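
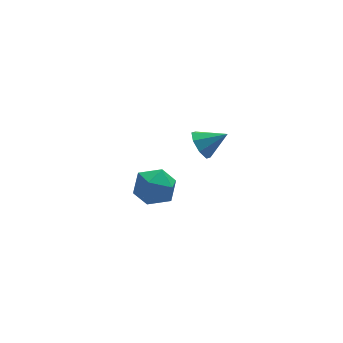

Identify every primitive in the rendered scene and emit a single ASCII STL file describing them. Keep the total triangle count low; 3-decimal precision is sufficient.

solid 
facet normal 0.100 0.884 -0.457
outer loop
vertex 1.144 3.851 -3.597
vertex 0.12 4.174 -3.196
vertex 1.066 4.383 -2.585
endloop
endfacet
facet normal 0.737 0.620 -0.269
outer loop
vertex 1.144 3.851 -3.597
vertex 1.066 4.383 -2.585
vertex 1.773 3.489 -2.71
endloop
endfacet
facet normal 0.813 -0.016 -0.583
outer loop
vertex 1.144 3.851 -3.597
vertex 1.773 3.489 -2.71
vertex 1.264 2.728 -3.399
endloop
endfacet
facet normal 0.222 -0.146 -0.964
outer loop
vertex 1.144 3.851 -3.597
vertex 1.264 2.728 -3.399
vertex 0.242 3.151 -3.699
endloop
endfacet
facet normal -0.218 0.410 -0.886
outer loop
vertex 1.144 3.851 -3.597
vertex 0.242 3.151 -3.699
vertex 0.12 4.174 -3.196
endloop
endfacet
facet normal 0.734 0.520 0.437
outer loop
vertex 1.773 3.489 -2.71
vertex 1.066 4.383 -2.585
vertex 1.138 3.589 -1.761
endloop
endfacet
facet normal -0.296 0.946 0.134
outer loop
vertex 1.066 4.383 -2.585
vertex 0.12 4.174 -3.196
vertex 0.116 4.012 -2.061
endloop
endfacet
facet normal -0.809 0.179 -0.560
outer loop
vertex 0.12 4.174 -3.196
vertex 0.242 3.151 -3.699
vertex -0.393 3.251 -2.75
endloop
endfacet
facet normal -0.097 -0.721 -0.686
outer loop
vertex 0.242 3.151 -3.699
vertex 1.264 2.728 -3.399
vertex 0.314 2.357 -2.875
endloop
endfacet
facet normal 0.857 -0.510 -0.070
outer loop
vertex 1.264 2.728 -3.399
vertex 1.773 3.489 -2.71
vertex 1.26 2.566 -2.264
endloop
endfacet
facet normal -0.222 0.146 0.964
outer loop
vertex 0.236 2.889 -1.863
vertex 1.138 3.589 -1.761
vertex 0.116 4.012 -2.061
endloop
endfacet
facet normal -0.813 0.016 0.583
outer loop
vertex 0.236 2.889 -1.863
vertex 0.116 4.012 -2.061
vertex -0.393 3.251 -2.75
endloop
endfacet
facet normal -0.737 -0.620 0.269
outer loop
vertex 0.236 2.889 -1.863
vertex -0.393 3.251 -2.75
vertex 0.314 2.357 -2.875
endloop
endfacet
facet normal -0.100 -0.884 0.457
outer loop
vertex 0.236 2.889 -1.863
vertex 0.314 2.357 -2.875
vertex 1.26 2.566 -2.264
endloop
endfacet
facet normal 0.218 -0.410 0.886
outer loop
vertex 0.236 2.889 -1.863
vertex 1.26 2.566 -2.264
vertex 1.138 3.589 -1.761
endloop
endfacet
facet normal 0.097 0.721 0.686
outer loop
vertex 0.116 4.012 -2.061
vertex 1.138 3.589 -1.761
vertex 1.066 4.383 -2.585
endloop
endfacet
facet normal -0.857 0.510 0.070
outer loop
vertex -0.393 3.251 -2.75
vertex 0.116 4.012 -2.061
vertex 0.12 4.174 -3.196
endloop
endfacet
facet normal -0.734 -0.520 -0.437
outer loop
vertex 0.314 2.357 -2.875
vertex -0.393 3.251 -2.75
vertex 0.242 3.151 -3.699
endloop
endfacet
facet normal 0.296 -0.946 -0.134
outer loop
vertex 1.26 2.566 -2.264
vertex 0.314 2.357 -2.875
vertex 1.264 2.728 -3.399
endloop
endfacet
facet normal 0.809 -0.179 0.560
outer loop
vertex 1.138 3.589 -1.761
vertex 1.26 2.566 -2.264
vertex 1.773 3.489 -2.71
endloop
endfacet
facet normal -0.821 0.243 -0.517
outer loop
vertex 1.85 -0.64 2.436
vertex 1.545 -0.288 3.086
vertex 2.001 -0.048 2.475
endloop
endfacet
facet normal 0.849 -0.184 -0.495
outer loop
vertex 1.85 -0.64 2.436
vertex 2.001 -0.048 2.475
vertex 2.635 -0.612 3.774
endloop
endfacet
facet normal -0.821 0.243 -0.517
outer loop
vertex 2.001 -0.048 2.475
vertex 1.545 -0.288 3.086
vertex 1.885 0.404 2.872
endloop
endfacet
facet normal 0.870 0.432 -0.237
outer loop
vertex 2.001 -0.048 2.475
vertex 1.885 0.404 2.872
vertex 2.635 -0.612 3.774
endloop
endfacet
facet normal -0.820 0.243 -0.518
outer loop
vertex 1.885 0.404 2.872
vertex 1.545 -0.288 3.086
vertex 1.569 0.45 3.394
endloop
endfacet
facet normal 0.614 0.727 0.308
outer loop
vertex 1.885 0.404 2.872
vertex 1.569 0.45 3.394
vertex 2.635 -0.612 3.774
endloop
endfacet
facet normal -0.820 0.243 -0.518
outer loop
vertex 1.569 0.45 3.394
vertex 1.545 -0.288 3.086
vertex 1.239 0.064 3.736
endloop
endfacet
facet normal 0.232 0.526 0.818
outer loop
vertex 1.569 0.45 3.394
vertex 1.239 0.064 3.736
vertex 2.635 -0.612 3.774
endloop
endfacet
facet normal -0.820 0.243 -0.518
outer loop
vertex 1.239 0.064 3.736
vertex 1.545 -0.288 3.086
vertex 1.088 -0.528 3.697
endloop
endfacet
facet normal -0.052 -0.052 0.997
outer loop
vertex 1.239 0.064 3.736
vertex 1.088 -0.528 3.697
vertex 2.635 -0.612 3.774
endloop
endfacet
facet normal -0.820 0.244 -0.518
outer loop
vertex 1.088 -0.528 3.697
vertex 1.545 -0.288 3.086
vertex 1.204 -0.98 3.3
endloop
endfacet
facet normal -0.073 -0.669 0.740
outer loop
vertex 1.088 -0.528 3.697
vertex 1.204 -0.98 3.3
vertex 2.635 -0.612 3.774
endloop
endfacet
facet normal -0.820 0.244 -0.517
outer loop
vertex 1.204 -0.98 3.3
vertex 1.545 -0.288 3.086
vertex 1.52 -1.026 2.777
endloop
endfacet
facet normal 0.183 -0.963 0.195
outer loop
vertex 1.204 -0.98 3.3
vertex 1.52 -1.026 2.777
vertex 2.635 -0.612 3.774
endloop
endfacet
facet normal -0.820 0.244 -0.517
outer loop
vertex 1.52 -1.026 2.777
vertex 1.545 -0.288 3.086
vertex 1.85 -0.64 2.436
endloop
endfacet
facet normal 0.565 -0.762 -0.316
outer loop
vertex 1.52 -1.026 2.777
vertex 1.85 -0.64 2.436
vertex 2.635 -0.612 3.774
endloop
endfacet

endsolid


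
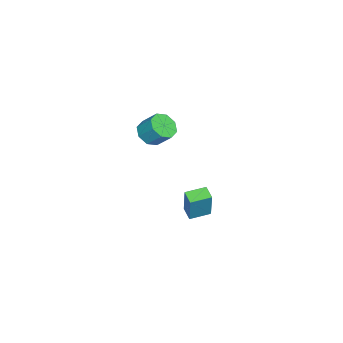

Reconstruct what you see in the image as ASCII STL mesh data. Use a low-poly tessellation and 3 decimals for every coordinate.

solid 
facet normal -0.165 -0.669 -0.725
outer loop
vertex 2.517 0.921 2.607
vertex 2.087 0.366 3.217
vertex 1.819 1.05 2.647
endloop
endfacet
facet normal 0.094 0.722 -0.686
outer loop
vertex 2.517 0.921 2.607
vertex 1.819 1.05 2.647
vertex 2.743 1.829 3.593
endloop
endfacet
facet normal 0.094 0.721 -0.686
outer loop
vertex 2.743 1.829 3.593
vertex 1.819 1.05 2.647
vertex 2.045 1.959 3.634
endloop
endfacet
facet normal 0.167 0.668 0.725
outer loop
vertex 2.743 1.829 3.593
vertex 2.045 1.959 3.634
vertex 2.313 1.274 4.203
endloop
endfacet
facet normal -0.166 -0.669 -0.725
outer loop
vertex 1.819 1.05 2.647
vertex 2.087 0.366 3.217
vertex 1.277 0.779 3.021
endloop
endfacet
facet normal -0.627 0.639 -0.445
outer loop
vertex 1.819 1.05 2.647
vertex 1.277 0.779 3.021
vertex 2.045 1.959 3.634
endloop
endfacet
facet normal -0.627 0.639 -0.445
outer loop
vertex 2.045 1.959 3.634
vertex 1.277 0.779 3.021
vertex 1.503 1.688 4.008
endloop
endfacet
facet normal 0.167 0.668 0.725
outer loop
vertex 2.045 1.959 3.634
vertex 1.503 1.688 4.008
vertex 2.313 1.274 4.203
endloop
endfacet
facet normal -0.166 -0.669 -0.725
outer loop
vertex 1.277 0.779 3.021
vertex 2.087 0.366 3.217
vertex 1.21 0.266 3.51
endloop
endfacet
facet normal -0.982 0.182 0.057
outer loop
vertex 1.277 0.779 3.021
vertex 1.21 0.266 3.51
vertex 1.503 1.688 4.008
endloop
endfacet
facet normal -0.982 0.182 0.057
outer loop
vertex 1.503 1.688 4.008
vertex 1.21 0.266 3.51
vertex 1.436 1.174 4.496
endloop
endfacet
facet normal 0.166 0.667 0.726
outer loop
vertex 1.503 1.688 4.008
vertex 1.436 1.174 4.496
vertex 2.313 1.274 4.203
endloop
endfacet
facet normal -0.166 -0.668 -0.725
outer loop
vertex 1.21 0.266 3.51
vertex 2.087 0.366 3.217
vertex 1.657 -0.189 3.827
endloop
endfacet
facet normal -0.761 -0.381 0.525
outer loop
vertex 1.21 0.266 3.51
vertex 1.657 -0.189 3.827
vertex 1.436 1.174 4.496
endloop
endfacet
facet normal -0.761 -0.381 0.525
outer loop
vertex 1.436 1.174 4.496
vertex 1.657 -0.189 3.827
vertex 1.883 0.719 4.813
endloop
endfacet
facet normal 0.166 0.668 0.725
outer loop
vertex 1.436 1.174 4.496
vertex 1.883 0.719 4.813
vertex 2.313 1.274 4.203
endloop
endfacet
facet normal -0.167 -0.668 -0.725
outer loop
vertex 1.657 -0.189 3.827
vertex 2.087 0.366 3.217
vertex 2.355 -0.319 3.786
endloop
endfacet
facet normal -0.094 -0.722 0.686
outer loop
vertex 1.657 -0.189 3.827
vertex 2.355 -0.319 3.786
vertex 1.883 0.719 4.813
endloop
endfacet
facet normal -0.094 -0.721 0.686
outer loop
vertex 1.883 0.719 4.813
vertex 2.355 -0.319 3.786
vertex 2.581 0.59 4.773
endloop
endfacet
facet normal 0.165 0.669 0.725
outer loop
vertex 1.883 0.719 4.813
vertex 2.581 0.59 4.773
vertex 2.313 1.274 4.203
endloop
endfacet
facet normal -0.167 -0.668 -0.725
outer loop
vertex 2.355 -0.319 3.786
vertex 2.087 0.366 3.217
vertex 2.897 -0.048 3.412
endloop
endfacet
facet normal 0.627 -0.639 0.445
outer loop
vertex 2.355 -0.319 3.786
vertex 2.897 -0.048 3.412
vertex 2.581 0.59 4.773
endloop
endfacet
facet normal 0.627 -0.639 0.445
outer loop
vertex 2.581 0.59 4.773
vertex 2.897 -0.048 3.412
vertex 3.123 0.861 4.399
endloop
endfacet
facet normal 0.166 0.669 0.725
outer loop
vertex 2.581 0.59 4.773
vertex 3.123 0.861 4.399
vertex 2.313 1.274 4.203
endloop
endfacet
facet normal -0.166 -0.667 -0.726
outer loop
vertex 2.897 -0.048 3.412
vertex 2.087 0.366 3.217
vertex 2.964 0.466 2.924
endloop
endfacet
facet normal 0.982 -0.182 -0.057
outer loop
vertex 2.897 -0.048 3.412
vertex 2.964 0.466 2.924
vertex 3.123 0.861 4.399
endloop
endfacet
facet normal 0.982 -0.182 -0.057
outer loop
vertex 3.123 0.861 4.399
vertex 2.964 0.466 2.924
vertex 3.19 1.374 3.91
endloop
endfacet
facet normal 0.166 0.669 0.725
outer loop
vertex 3.123 0.861 4.399
vertex 3.19 1.374 3.91
vertex 2.313 1.274 4.203
endloop
endfacet
facet normal -0.166 -0.668 -0.725
outer loop
vertex 2.964 0.466 2.924
vertex 2.087 0.366 3.217
vertex 2.517 0.921 2.607
endloop
endfacet
facet normal 0.761 0.381 -0.525
outer loop
vertex 2.964 0.466 2.924
vertex 2.517 0.921 2.607
vertex 3.19 1.374 3.91
endloop
endfacet
facet normal 0.761 0.381 -0.525
outer loop
vertex 3.19 1.374 3.91
vertex 2.517 0.921 2.607
vertex 2.743 1.829 3.593
endloop
endfacet
facet normal 0.166 0.668 0.725
outer loop
vertex 3.19 1.374 3.91
vertex 2.743 1.829 3.593
vertex 2.313 1.274 4.203
endloop
endfacet
facet normal -0.581 0.809 0.089
outer loop
vertex 0.081 3.176 -2.425
vertex 0.789 3.714 -2.697
vertex -0.532 2.959 -4.443
endloop
endfacet
facet normal -0.762 -0.578 0.293
outer loop
vertex 0.251 1.866 -4.563
vertex 0.081 3.176 -2.425
vertex -0.532 2.959 -4.443
endloop
endfacet
facet normal -0.581 0.809 0.089
outer loop
vertex -0.532 2.959 -4.443
vertex 0.789 3.714 -2.697
vertex 0.176 3.497 -4.715
endloop
endfacet
facet normal -0.288 -0.102 -0.952
outer loop
vertex 0.176 3.497 -4.715
vertex 0.251 1.866 -4.563
vertex -0.532 2.959 -4.443
endloop
endfacet
facet normal 0.288 0.102 0.952
outer loop
vertex 0.081 3.176 -2.425
vertex 1.572 2.621 -2.817
vertex 0.789 3.714 -2.697
endloop
endfacet
facet normal -0.762 -0.578 0.293
outer loop
vertex 0.864 2.083 -2.545
vertex 0.081 3.176 -2.425
vertex 0.251 1.866 -4.563
endloop
endfacet
facet normal 0.288 0.102 0.952
outer loop
vertex 0.864 2.083 -2.545
vertex 1.572 2.621 -2.817
vertex 0.081 3.176 -2.425
endloop
endfacet
facet normal 0.762 0.578 -0.293
outer loop
vertex 0.789 3.714 -2.697
vertex 1.572 2.621 -2.817
vertex 0.176 3.497 -4.715
endloop
endfacet
facet normal -0.288 -0.102 -0.952
outer loop
vertex 0.959 2.404 -4.835
vertex 0.251 1.866 -4.563
vertex 0.176 3.497 -4.715
endloop
endfacet
facet normal 0.762 0.578 -0.293
outer loop
vertex 0.176 3.497 -4.715
vertex 1.572 2.621 -2.817
vertex 0.959 2.404 -4.835
endloop
endfacet
facet normal 0.581 -0.809 -0.089
outer loop
vertex 0.959 2.404 -4.835
vertex 0.864 2.083 -2.545
vertex 0.251 1.866 -4.563
endloop
endfacet
facet normal 0.581 -0.809 -0.089
outer loop
vertex 1.572 2.621 -2.817
vertex 0.864 2.083 -2.545
vertex 0.959 2.404 -4.835
endloop
endfacet

endsolid


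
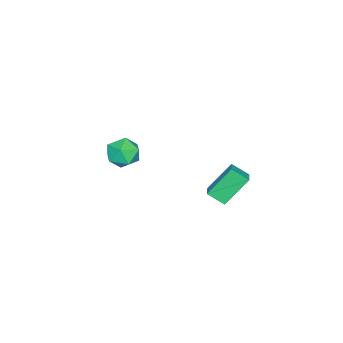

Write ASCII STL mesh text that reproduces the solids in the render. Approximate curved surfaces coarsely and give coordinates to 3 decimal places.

solid 
facet normal -0.491 0.422 0.762
outer loop
vertex -3.347 3.288 1.873
vertex -2.504 3.699 2.189
vertex -3.566 4.263 1.191
endloop
endfacet
facet normal -0.852 -0.415 -0.319
outer loop
vertex -2.496 3.341 -0.469
vertex -3.347 3.288 1.873
vertex -3.566 4.263 1.191
endloop
endfacet
facet normal -0.491 0.422 0.762
outer loop
vertex -3.566 4.263 1.191
vertex -2.504 3.699 2.189
vertex -2.723 4.674 1.507
endloop
endfacet
facet normal -0.181 0.806 -0.564
outer loop
vertex -2.723 4.674 1.507
vertex -2.496 3.341 -0.469
vertex -3.566 4.263 1.191
endloop
endfacet
facet normal 0.181 -0.806 0.564
outer loop
vertex -3.347 3.288 1.873
vertex -1.434 2.777 0.529
vertex -2.504 3.699 2.189
endloop
endfacet
facet normal -0.852 -0.415 -0.319
outer loop
vertex -2.277 2.366 0.213
vertex -3.347 3.288 1.873
vertex -2.496 3.341 -0.469
endloop
endfacet
facet normal 0.181 -0.806 0.564
outer loop
vertex -2.277 2.366 0.213
vertex -1.434 2.777 0.529
vertex -3.347 3.288 1.873
endloop
endfacet
facet normal 0.852 0.415 0.319
outer loop
vertex -2.504 3.699 2.189
vertex -1.434 2.777 0.529
vertex -2.723 4.674 1.507
endloop
endfacet
facet normal -0.181 0.806 -0.564
outer loop
vertex -1.653 3.752 -0.153
vertex -2.496 3.341 -0.469
vertex -2.723 4.674 1.507
endloop
endfacet
facet normal 0.852 0.415 0.319
outer loop
vertex -2.723 4.674 1.507
vertex -1.434 2.777 0.529
vertex -1.653 3.752 -0.153
endloop
endfacet
facet normal 0.491 -0.422 -0.762
outer loop
vertex -1.653 3.752 -0.153
vertex -2.277 2.366 0.213
vertex -2.496 3.341 -0.469
endloop
endfacet
facet normal 0.491 -0.422 -0.762
outer loop
vertex -1.434 2.777 0.529
vertex -2.277 2.366 0.213
vertex -1.653 3.752 -0.153
endloop
endfacet
facet normal 0.242 -0.265 0.933
outer loop
vertex -2.951 -3.495 0.748
vertex -4.045 -3.767 0.954
vertex -3.325 -4.558 0.543
endloop
endfacet
facet normal 0.790 -0.372 0.488
outer loop
vertex -2.951 -3.495 0.748
vertex -3.325 -4.558 0.543
vertex -2.623 -4.045 -0.203
endloop
endfacet
facet normal 0.951 0.251 0.182
outer loop
vertex -2.951 -3.495 0.748
vertex -2.623 -4.045 -0.203
vertex -2.907 -2.936 -0.252
endloop
endfacet
facet normal 0.503 0.745 0.438
outer loop
vertex -2.951 -3.495 0.748
vertex -2.907 -2.936 -0.252
vertex -3.786 -2.764 0.464
endloop
endfacet
facet normal 0.065 0.425 0.903
outer loop
vertex -2.951 -3.495 0.748
vertex -3.786 -2.764 0.464
vertex -4.045 -3.767 0.954
endloop
endfacet
facet normal 0.573 -0.819 -0.025
outer loop
vertex -2.623 -4.045 -0.203
vertex -3.325 -4.558 0.543
vertex -3.514 -4.656 -0.584
endloop
endfacet
facet normal -0.313 -0.646 0.696
outer loop
vertex -3.325 -4.558 0.543
vertex -4.045 -3.767 0.954
vertex -4.393 -4.484 0.132
endloop
endfacet
facet normal -0.600 0.471 0.647
outer loop
vertex -4.045 -3.767 0.954
vertex -3.786 -2.764 0.464
vertex -4.677 -3.375 0.083
endloop
endfacet
facet normal 0.109 0.989 -0.104
outer loop
vertex -3.786 -2.764 0.464
vertex -2.907 -2.936 -0.252
vertex -3.975 -2.862 -0.663
endloop
endfacet
facet normal 0.833 0.190 -0.519
outer loop
vertex -2.907 -2.936 -0.252
vertex -2.623 -4.045 -0.203
vertex -3.255 -3.653 -1.074
endloop
endfacet
facet normal -0.503 -0.745 -0.438
outer loop
vertex -4.349 -3.925 -0.868
vertex -3.514 -4.656 -0.584
vertex -4.393 -4.484 0.132
endloop
endfacet
facet normal -0.951 -0.251 -0.182
outer loop
vertex -4.349 -3.925 -0.868
vertex -4.393 -4.484 0.132
vertex -4.677 -3.375 0.083
endloop
endfacet
facet normal -0.790 0.372 -0.488
outer loop
vertex -4.349 -3.925 -0.868
vertex -4.677 -3.375 0.083
vertex -3.975 -2.862 -0.663
endloop
endfacet
facet normal -0.242 0.265 -0.933
outer loop
vertex -4.349 -3.925 -0.868
vertex -3.975 -2.862 -0.663
vertex -3.255 -3.653 -1.074
endloop
endfacet
facet normal -0.065 -0.425 -0.903
outer loop
vertex -4.349 -3.925 -0.868
vertex -3.255 -3.653 -1.074
vertex -3.514 -4.656 -0.584
endloop
endfacet
facet normal -0.109 -0.989 0.104
outer loop
vertex -4.393 -4.484 0.132
vertex -3.514 -4.656 -0.584
vertex -3.325 -4.558 0.543
endloop
endfacet
facet normal -0.833 -0.190 0.519
outer loop
vertex -4.677 -3.375 0.083
vertex -4.393 -4.484 0.132
vertex -4.045 -3.767 0.954
endloop
endfacet
facet normal -0.573 0.819 0.025
outer loop
vertex -3.975 -2.862 -0.663
vertex -4.677 -3.375 0.083
vertex -3.786 -2.764 0.464
endloop
endfacet
facet normal 0.313 0.646 -0.696
outer loop
vertex -3.255 -3.653 -1.074
vertex -3.975 -2.862 -0.663
vertex -2.907 -2.936 -0.252
endloop
endfacet
facet normal 0.600 -0.471 -0.647
outer loop
vertex -3.514 -4.656 -0.584
vertex -3.255 -3.653 -1.074
vertex -2.623 -4.045 -0.203
endloop
endfacet

endsolid


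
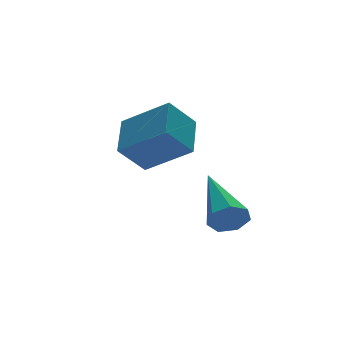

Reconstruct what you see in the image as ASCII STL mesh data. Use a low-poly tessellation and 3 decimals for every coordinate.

solid 
facet normal -0.238 -0.885 -0.400
outer loop
vertex 3.335 -0.701 -2.686
vertex 2.991 -0.829 -2.198
vertex 2.828 -0.551 -2.716
endloop
endfacet
facet normal 0.217 0.574 -0.790
outer loop
vertex 3.335 -0.701 -2.686
vertex 2.828 -0.551 -2.716
vertex 3.509 1.109 -1.322
endloop
endfacet
facet normal -0.236 -0.885 -0.401
outer loop
vertex 2.828 -0.551 -2.716
vertex 2.991 -0.829 -2.198
vertex 2.444 -0.611 -2.357
endloop
endfacet
facet normal -0.569 0.653 -0.500
outer loop
vertex 2.828 -0.551 -2.716
vertex 2.444 -0.611 -2.357
vertex 3.509 1.109 -1.322
endloop
endfacet
facet normal -0.236 -0.885 -0.401
outer loop
vertex 2.444 -0.611 -2.357
vertex 2.991 -0.829 -2.198
vertex 2.471 -0.835 -1.878
endloop
endfacet
facet normal -0.883 0.403 0.238
outer loop
vertex 2.444 -0.611 -2.357
vertex 2.471 -0.835 -1.878
vertex 3.509 1.109 -1.322
endloop
endfacet
facet normal -0.237 -0.884 -0.402
outer loop
vertex 2.471 -0.835 -1.878
vertex 2.991 -0.829 -2.198
vertex 2.89 -1.055 -1.641
endloop
endfacet
facet normal -0.488 0.011 0.873
outer loop
vertex 2.471 -0.835 -1.878
vertex 2.89 -1.055 -1.641
vertex 3.509 1.109 -1.322
endloop
endfacet
facet normal -0.237 -0.884 -0.402
outer loop
vertex 2.89 -1.055 -1.641
vertex 2.991 -0.829 -2.198
vertex 3.385 -1.105 -1.823
endloop
endfacet
facet normal 0.316 -0.226 0.921
outer loop
vertex 2.89 -1.055 -1.641
vertex 3.385 -1.105 -1.823
vertex 3.509 1.109 -1.322
endloop
endfacet
facet normal -0.238 -0.885 -0.401
outer loop
vertex 3.385 -1.105 -1.823
vertex 2.991 -0.829 -2.198
vertex 3.582 -0.947 -2.288
endloop
endfacet
facet normal 0.928 -0.131 0.349
outer loop
vertex 3.385 -1.105 -1.823
vertex 3.582 -0.947 -2.288
vertex 3.509 1.109 -1.322
endloop
endfacet
facet normal -0.238 -0.885 -0.400
outer loop
vertex 3.582 -0.947 -2.288
vertex 2.991 -0.829 -2.198
vertex 3.335 -0.701 -2.686
endloop
endfacet
facet normal 0.884 0.224 -0.410
outer loop
vertex 3.582 -0.947 -2.288
vertex 3.335 -0.701 -2.686
vertex 3.509 1.109 -1.322
endloop
endfacet
facet normal -0.703 0.014 0.711
outer loop
vertex 1.418 -0.275 1.011
vertex 2.099 0.746 1.664
vertex 0.593 0.81 0.174
endloop
endfacet
facet normal -0.490 -0.735 -0.469
outer loop
vertex 1.401 0.794 -0.644
vertex 1.418 -0.275 1.011
vertex 0.593 0.81 0.174
endloop
endfacet
facet normal -0.703 0.014 0.711
outer loop
vertex 0.593 0.81 0.174
vertex 2.099 0.746 1.664
vertex 1.273 1.831 0.826
endloop
endfacet
facet normal -0.516 0.678 -0.523
outer loop
vertex 1.273 1.831 0.826
vertex 1.401 0.794 -0.644
vertex 0.593 0.81 0.174
endloop
endfacet
facet normal 0.516 -0.679 0.523
outer loop
vertex 1.418 -0.275 1.011
vertex 2.907 0.73 0.846
vertex 2.099 0.746 1.664
endloop
endfacet
facet normal -0.489 -0.735 -0.470
outer loop
vertex 2.227 -0.291 0.194
vertex 1.418 -0.275 1.011
vertex 1.401 0.794 -0.644
endloop
endfacet
facet normal 0.516 -0.678 0.524
outer loop
vertex 2.227 -0.291 0.194
vertex 2.907 0.73 0.846
vertex 1.418 -0.275 1.011
endloop
endfacet
facet normal 0.490 0.735 0.469
outer loop
vertex 2.099 0.746 1.664
vertex 2.907 0.73 0.846
vertex 1.273 1.831 0.826
endloop
endfacet
facet normal -0.515 0.679 -0.524
outer loop
vertex 2.082 1.815 0.009
vertex 1.401 0.794 -0.644
vertex 1.273 1.831 0.826
endloop
endfacet
facet normal 0.489 0.735 0.470
outer loop
vertex 1.273 1.831 0.826
vertex 2.907 0.73 0.846
vertex 2.082 1.815 0.009
endloop
endfacet
facet normal 0.703 -0.014 -0.711
outer loop
vertex 2.082 1.815 0.009
vertex 2.227 -0.291 0.194
vertex 1.401 0.794 -0.644
endloop
endfacet
facet normal 0.703 -0.014 -0.711
outer loop
vertex 2.907 0.73 0.846
vertex 2.227 -0.291 0.194
vertex 2.082 1.815 0.009
endloop
endfacet

endsolid


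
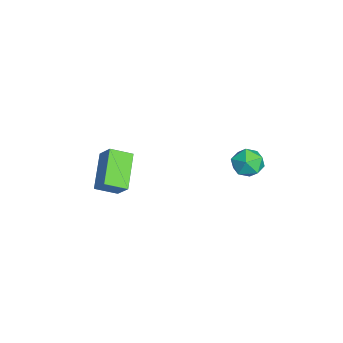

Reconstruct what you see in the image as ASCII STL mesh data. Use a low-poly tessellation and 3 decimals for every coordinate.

solid 
facet normal -0.517 -0.438 -0.735
outer loop
vertex -4.685 -1.601 -0.725
vertex -4.828 -0.701 -1.161
vertex -3.233 -1.807 -1.623
endloop
endfacet
facet normal 0.141 -0.891 0.432
outer loop
vertex -2.752 -1.399 -0.939
vertex -4.685 -1.601 -0.725
vertex -3.233 -1.807 -1.623
endloop
endfacet
facet normal -0.517 -0.438 -0.736
outer loop
vertex -3.233 -1.807 -1.623
vertex -4.828 -0.701 -1.161
vertex -3.375 -0.907 -2.059
endloop
endfacet
facet normal 0.844 -0.120 -0.522
outer loop
vertex -3.375 -0.907 -2.059
vertex -2.752 -1.399 -0.939
vertex -3.233 -1.807 -1.623
endloop
endfacet
facet normal -0.844 0.119 0.523
outer loop
vertex -4.685 -1.601 -0.725
vertex -4.347 -0.293 -0.477
vertex -4.828 -0.701 -1.161
endloop
endfacet
facet normal 0.141 -0.891 0.432
outer loop
vertex -4.205 -1.193 -0.041
vertex -4.685 -1.601 -0.725
vertex -2.752 -1.399 -0.939
endloop
endfacet
facet normal -0.845 0.119 0.522
outer loop
vertex -4.205 -1.193 -0.041
vertex -4.347 -0.293 -0.477
vertex -4.685 -1.601 -0.725
endloop
endfacet
facet normal -0.141 0.891 -0.432
outer loop
vertex -4.828 -0.701 -1.161
vertex -4.347 -0.293 -0.477
vertex -3.375 -0.907 -2.059
endloop
endfacet
facet normal 0.845 -0.119 -0.522
outer loop
vertex -2.895 -0.499 -1.375
vertex -2.752 -1.399 -0.939
vertex -3.375 -0.907 -2.059
endloop
endfacet
facet normal -0.141 0.891 -0.432
outer loop
vertex -3.375 -0.907 -2.059
vertex -4.347 -0.293 -0.477
vertex -2.895 -0.499 -1.375
endloop
endfacet
facet normal 0.517 0.438 0.735
outer loop
vertex -2.895 -0.499 -1.375
vertex -4.205 -1.193 -0.041
vertex -2.752 -1.399 -0.939
endloop
endfacet
facet normal 0.517 0.438 0.736
outer loop
vertex -4.347 -0.293 -0.477
vertex -4.205 -1.193 -0.041
vertex -2.895 -0.499 -1.375
endloop
endfacet
facet normal 0.304 0.214 0.928
outer loop
vertex 0.426 4.313 3.171
vertex 0.116 3.738 3.405
vertex 0.777 3.715 3.194
endloop
endfacet
facet normal 0.765 0.466 0.445
outer loop
vertex 0.426 4.313 3.171
vertex 0.777 3.715 3.194
vertex 0.841 4.134 2.645
endloop
endfacet
facet normal 0.411 0.911 0.015
outer loop
vertex 0.426 4.313 3.171
vertex 0.841 4.134 2.645
vertex 0.221 4.416 2.517
endloop
endfacet
facet normal -0.267 0.936 0.231
outer loop
vertex 0.426 4.313 3.171
vertex 0.221 4.416 2.517
vertex -0.228 4.172 2.986
endloop
endfacet
facet normal -0.334 0.504 0.796
outer loop
vertex 0.426 4.313 3.171
vertex -0.228 4.172 2.986
vertex 0.116 3.738 3.405
endloop
endfacet
facet normal 0.995 -0.084 0.052
outer loop
vertex 0.841 4.134 2.645
vertex 0.777 3.715 3.194
vertex 0.788 3.448 2.554
endloop
endfacet
facet normal 0.249 -0.493 0.834
outer loop
vertex 0.777 3.715 3.194
vertex 0.116 3.738 3.405
vertex 0.339 3.204 3.023
endloop
endfacet
facet normal -0.784 -0.022 0.621
outer loop
vertex 0.116 3.738 3.405
vertex -0.228 4.172 2.986
vertex -0.281 3.486 2.895
endloop
endfacet
facet normal -0.675 0.677 -0.294
outer loop
vertex -0.228 4.172 2.986
vertex 0.221 4.416 2.517
vertex -0.217 3.905 2.346
endloop
endfacet
facet normal 0.423 0.637 -0.644
outer loop
vertex 0.221 4.416 2.517
vertex 0.841 4.134 2.645
vertex 0.444 3.882 2.135
endloop
endfacet
facet normal 0.267 -0.936 -0.231
outer loop
vertex 0.134 3.307 2.369
vertex 0.788 3.448 2.554
vertex 0.339 3.204 3.023
endloop
endfacet
facet normal -0.411 -0.911 -0.015
outer loop
vertex 0.134 3.307 2.369
vertex 0.339 3.204 3.023
vertex -0.281 3.486 2.895
endloop
endfacet
facet normal -0.765 -0.466 -0.445
outer loop
vertex 0.134 3.307 2.369
vertex -0.281 3.486 2.895
vertex -0.217 3.905 2.346
endloop
endfacet
facet normal -0.304 -0.214 -0.928
outer loop
vertex 0.134 3.307 2.369
vertex -0.217 3.905 2.346
vertex 0.444 3.882 2.135
endloop
endfacet
facet normal 0.334 -0.504 -0.796
outer loop
vertex 0.134 3.307 2.369
vertex 0.444 3.882 2.135
vertex 0.788 3.448 2.554
endloop
endfacet
facet normal 0.675 -0.677 0.294
outer loop
vertex 0.339 3.204 3.023
vertex 0.788 3.448 2.554
vertex 0.777 3.715 3.194
endloop
endfacet
facet normal -0.423 -0.637 0.644
outer loop
vertex -0.281 3.486 2.895
vertex 0.339 3.204 3.023
vertex 0.116 3.738 3.405
endloop
endfacet
facet normal -0.995 0.084 -0.052
outer loop
vertex -0.217 3.905 2.346
vertex -0.281 3.486 2.895
vertex -0.228 4.172 2.986
endloop
endfacet
facet normal -0.249 0.493 -0.834
outer loop
vertex 0.444 3.882 2.135
vertex -0.217 3.905 2.346
vertex 0.221 4.416 2.517
endloop
endfacet
facet normal 0.784 0.022 -0.621
outer loop
vertex 0.788 3.448 2.554
vertex 0.444 3.882 2.135
vertex 0.841 4.134 2.645
endloop
endfacet

endsolid


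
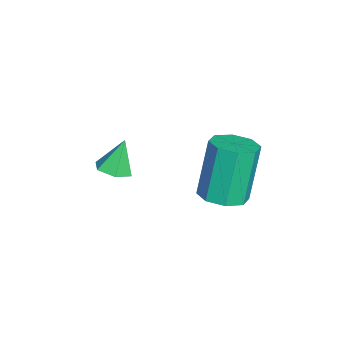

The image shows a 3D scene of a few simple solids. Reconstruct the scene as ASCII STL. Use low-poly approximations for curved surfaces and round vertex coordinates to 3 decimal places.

solid 
facet normal 0.293 -0.139 -0.946
outer loop
vertex 3.656 2.831 -3.351
vertex 2.973 2.711 -3.545
vertex 3.395 3.293 -3.5
endloop
endfacet
facet normal 0.831 0.527 0.179
outer loop
vertex 3.656 2.831 -3.351
vertex 3.395 3.293 -3.5
vertex 3.11 3.089 -1.582
endloop
endfacet
facet normal 0.830 0.528 0.180
outer loop
vertex 3.11 3.089 -1.582
vertex 3.395 3.293 -3.5
vertex 2.848 3.551 -1.73
endloop
endfacet
facet normal -0.292 0.138 0.947
outer loop
vertex 3.11 3.089 -1.582
vertex 2.848 3.551 -1.73
vertex 2.427 2.969 -1.775
endloop
endfacet
facet normal 0.291 -0.138 -0.947
outer loop
vertex 3.395 3.293 -3.5
vertex 2.973 2.711 -3.545
vertex 2.886 3.414 -3.674
endloop
endfacet
facet normal 0.251 0.966 -0.063
outer loop
vertex 3.395 3.293 -3.5
vertex 2.886 3.414 -3.674
vertex 2.848 3.551 -1.73
endloop
endfacet
facet normal 0.252 0.966 -0.063
outer loop
vertex 2.848 3.551 -1.73
vertex 2.886 3.414 -3.674
vertex 2.34 3.672 -1.905
endloop
endfacet
facet normal -0.293 0.139 0.946
outer loop
vertex 2.848 3.551 -1.73
vertex 2.34 3.672 -1.905
vertex 2.427 2.969 -1.775
endloop
endfacet
facet normal 0.293 -0.137 -0.946
outer loop
vertex 2.886 3.414 -3.674
vertex 2.973 2.711 -3.545
vertex 2.429 3.123 -3.773
endloop
endfacet
facet normal -0.475 0.838 -0.269
outer loop
vertex 2.886 3.414 -3.674
vertex 2.429 3.123 -3.773
vertex 2.34 3.672 -1.905
endloop
endfacet
facet normal -0.473 0.839 -0.269
outer loop
vertex 2.34 3.672 -1.905
vertex 2.429 3.123 -3.773
vertex 1.882 3.382 -2.004
endloop
endfacet
facet normal -0.292 0.139 0.946
outer loop
vertex 2.34 3.672 -1.905
vertex 1.882 3.382 -2.004
vertex 2.427 2.969 -1.775
endloop
endfacet
facet normal 0.292 -0.138 -0.946
outer loop
vertex 2.429 3.123 -3.773
vertex 2.973 2.711 -3.545
vertex 2.29 2.591 -3.738
endloop
endfacet
facet normal -0.922 0.220 -0.317
outer loop
vertex 2.429 3.123 -3.773
vertex 2.29 2.591 -3.738
vertex 1.882 3.382 -2.004
endloop
endfacet
facet normal -0.923 0.218 -0.317
outer loop
vertex 1.882 3.382 -2.004
vertex 2.29 2.591 -3.738
vertex 1.744 2.849 -1.969
endloop
endfacet
facet normal -0.293 0.138 0.946
outer loop
vertex 1.882 3.382 -2.004
vertex 1.744 2.849 -1.969
vertex 2.427 2.969 -1.775
endloop
endfacet
facet normal 0.292 -0.138 -0.947
outer loop
vertex 2.29 2.591 -3.738
vertex 2.973 2.711 -3.545
vertex 2.552 2.129 -3.59
endloop
endfacet
facet normal -0.830 -0.528 -0.179
outer loop
vertex 2.29 2.591 -3.738
vertex 2.552 2.129 -3.59
vertex 1.744 2.849 -1.969
endloop
endfacet
facet normal -0.831 -0.527 -0.180
outer loop
vertex 1.744 2.849 -1.969
vertex 2.552 2.129 -3.59
vertex 2.005 2.387 -1.82
endloop
endfacet
facet normal -0.293 0.139 0.946
outer loop
vertex 1.744 2.849 -1.969
vertex 2.005 2.387 -1.82
vertex 2.427 2.969 -1.775
endloop
endfacet
facet normal 0.293 -0.139 -0.946
outer loop
vertex 2.552 2.129 -3.59
vertex 2.973 2.711 -3.545
vertex 3.06 2.008 -3.415
endloop
endfacet
facet normal -0.252 -0.966 0.063
outer loop
vertex 2.552 2.129 -3.59
vertex 3.06 2.008 -3.415
vertex 2.005 2.387 -1.82
endloop
endfacet
facet normal -0.251 -0.966 0.063
outer loop
vertex 2.005 2.387 -1.82
vertex 3.06 2.008 -3.415
vertex 2.514 2.266 -1.646
endloop
endfacet
facet normal -0.291 0.138 0.947
outer loop
vertex 2.005 2.387 -1.82
vertex 2.514 2.266 -1.646
vertex 2.427 2.969 -1.775
endloop
endfacet
facet normal 0.292 -0.139 -0.946
outer loop
vertex 3.06 2.008 -3.415
vertex 2.973 2.711 -3.545
vertex 3.518 2.298 -3.316
endloop
endfacet
facet normal 0.473 -0.839 0.268
outer loop
vertex 3.06 2.008 -3.415
vertex 3.518 2.298 -3.316
vertex 2.514 2.266 -1.646
endloop
endfacet
facet normal 0.475 -0.838 0.270
outer loop
vertex 2.514 2.266 -1.646
vertex 3.518 2.298 -3.316
vertex 2.971 2.557 -1.547
endloop
endfacet
facet normal -0.293 0.137 0.946
outer loop
vertex 2.514 2.266 -1.646
vertex 2.971 2.557 -1.547
vertex 2.427 2.969 -1.775
endloop
endfacet
facet normal 0.293 -0.138 -0.946
outer loop
vertex 3.518 2.298 -3.316
vertex 2.973 2.711 -3.545
vertex 3.656 2.831 -3.351
endloop
endfacet
facet normal 0.923 -0.218 0.317
outer loop
vertex 3.518 2.298 -3.316
vertex 3.656 2.831 -3.351
vertex 2.971 2.557 -1.547
endloop
endfacet
facet normal 0.923 -0.220 0.317
outer loop
vertex 2.971 2.557 -1.547
vertex 3.656 2.831 -3.351
vertex 3.11 3.089 -1.582
endloop
endfacet
facet normal -0.292 0.138 0.946
outer loop
vertex 2.971 2.557 -1.547
vertex 3.11 3.089 -1.582
vertex 2.427 2.969 -1.775
endloop
endfacet
facet normal 0.294 -0.260 -0.920
outer loop
vertex 2.768 -0.708 -2.919
vertex 2.439 -0.31 -3.137
vertex 2.969 -0.191 -3.001
endloop
endfacet
facet normal 0.688 -0.155 0.709
outer loop
vertex 2.768 -0.708 -2.919
vertex 2.969 -0.191 -3.001
vertex 2.121 -0.03 -2.143
endloop
endfacet
facet normal 0.294 -0.259 -0.920
outer loop
vertex 2.969 -0.191 -3.001
vertex 2.439 -0.31 -3.137
vertex 2.64 0.206 -3.218
endloop
endfacet
facet normal 0.567 0.704 0.428
outer loop
vertex 2.969 -0.191 -3.001
vertex 2.64 0.206 -3.218
vertex 2.121 -0.03 -2.143
endloop
endfacet
facet normal 0.294 -0.259 -0.920
outer loop
vertex 2.64 0.206 -3.218
vertex 2.439 -0.31 -3.137
vertex 2.11 0.087 -3.354
endloop
endfacet
facet normal -0.241 0.966 0.095
outer loop
vertex 2.64 0.206 -3.218
vertex 2.11 0.087 -3.354
vertex 2.121 -0.03 -2.143
endloop
endfacet
facet normal 0.294 -0.259 -0.920
outer loop
vertex 2.11 0.087 -3.354
vertex 2.439 -0.31 -3.137
vertex 1.909 -0.429 -3.273
endloop
endfacet
facet normal -0.929 0.369 0.044
outer loop
vertex 2.11 0.087 -3.354
vertex 1.909 -0.429 -3.273
vertex 2.121 -0.03 -2.143
endloop
endfacet
facet normal 0.294 -0.260 -0.920
outer loop
vertex 1.909 -0.429 -3.273
vertex 2.439 -0.31 -3.137
vertex 2.238 -0.827 -3.055
endloop
endfacet
facet normal -0.809 -0.490 0.325
outer loop
vertex 1.909 -0.429 -3.273
vertex 2.238 -0.827 -3.055
vertex 2.121 -0.03 -2.143
endloop
endfacet
facet normal 0.294 -0.260 -0.920
outer loop
vertex 2.238 -0.827 -3.055
vertex 2.439 -0.31 -3.137
vertex 2.768 -0.708 -2.919
endloop
endfacet
facet normal 0.000 -0.753 0.658
outer loop
vertex 2.238 -0.827 -3.055
vertex 2.768 -0.708 -2.919
vertex 2.121 -0.03 -2.143
endloop
endfacet

endsolid


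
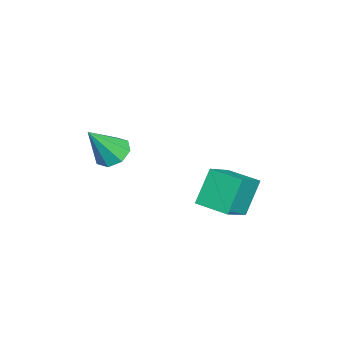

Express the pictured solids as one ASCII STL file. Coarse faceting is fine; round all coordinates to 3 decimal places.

solid 
facet normal -0.496 0.293 0.817
outer loop
vertex -1.563 1.705 1.28
vertex -0.894 3.046 1.205
vertex -2.994 2.358 0.178
endloop
endfacet
facet normal -0.446 -0.894 0.049
outer loop
vertex -2.106 1.834 -1.285
vertex -1.563 1.705 1.28
vertex -2.994 2.358 0.178
endloop
endfacet
facet normal -0.496 0.292 0.818
outer loop
vertex -2.994 2.358 0.178
vertex -0.894 3.046 1.205
vertex -2.325 3.699 0.104
endloop
endfacet
facet normal -0.745 0.340 -0.574
outer loop
vertex -2.325 3.699 0.104
vertex -2.106 1.834 -1.285
vertex -2.994 2.358 0.178
endloop
endfacet
facet normal 0.745 -0.340 0.574
outer loop
vertex -1.563 1.705 1.28
vertex -0.006 2.522 -0.258
vertex -0.894 3.046 1.205
endloop
endfacet
facet normal -0.446 -0.894 0.049
outer loop
vertex -0.675 1.181 -0.184
vertex -1.563 1.705 1.28
vertex -2.106 1.834 -1.285
endloop
endfacet
facet normal 0.745 -0.340 0.574
outer loop
vertex -0.675 1.181 -0.184
vertex -0.006 2.522 -0.258
vertex -1.563 1.705 1.28
endloop
endfacet
facet normal 0.446 0.894 -0.049
outer loop
vertex -0.894 3.046 1.205
vertex -0.006 2.522 -0.258
vertex -2.325 3.699 0.104
endloop
endfacet
facet normal -0.745 0.340 -0.574
outer loop
vertex -1.437 3.175 -1.36
vertex -2.106 1.834 -1.285
vertex -2.325 3.699 0.104
endloop
endfacet
facet normal 0.446 0.894 -0.049
outer loop
vertex -2.325 3.699 0.104
vertex -0.006 2.522 -0.258
vertex -1.437 3.175 -1.36
endloop
endfacet
facet normal 0.495 -0.293 -0.818
outer loop
vertex -1.437 3.175 -1.36
vertex -0.675 1.181 -0.184
vertex -2.106 1.834 -1.285
endloop
endfacet
facet normal 0.496 -0.293 -0.818
outer loop
vertex -0.006 2.522 -0.258
vertex -0.675 1.181 -0.184
vertex -1.437 3.175 -1.36
endloop
endfacet
facet normal -0.333 0.448 -0.829
outer loop
vertex -0.235 -2.213 2.107
vertex -0.984 -2.126 2.455
vertex -0.293 -1.666 2.426
endloop
endfacet
facet normal 0.995 0.061 0.076
outer loop
vertex -0.235 -2.213 2.107
vertex -0.293 -1.666 2.426
vertex -0.336 -2.994 4.065
endloop
endfacet
facet normal -0.333 0.448 -0.830
outer loop
vertex -0.293 -1.666 2.426
vertex -0.984 -2.126 2.455
vertex -0.756 -1.389 2.761
endloop
endfacet
facet normal 0.679 0.562 0.473
outer loop
vertex -0.293 -1.666 2.426
vertex -0.756 -1.389 2.761
vertex -0.336 -2.994 4.065
endloop
endfacet
facet normal -0.334 0.448 -0.830
outer loop
vertex -0.756 -1.389 2.761
vertex -0.984 -2.126 2.455
vertex -1.352 -1.544 2.917
endloop
endfacet
facet normal 0.036 0.636 0.771
outer loop
vertex -0.756 -1.389 2.761
vertex -1.352 -1.544 2.917
vertex -0.336 -2.994 4.065
endloop
endfacet
facet normal -0.333 0.448 -0.830
outer loop
vertex -1.352 -1.544 2.917
vertex -0.984 -2.126 2.455
vertex -1.732 -2.04 2.802
endloop
endfacet
facet normal -0.555 0.241 0.796
outer loop
vertex -1.352 -1.544 2.917
vertex -1.732 -2.04 2.802
vertex -0.336 -2.994 4.065
endloop
endfacet
facet normal -0.333 0.448 -0.830
outer loop
vertex -1.732 -2.04 2.802
vertex -0.984 -2.126 2.455
vertex -1.674 -2.586 2.484
endloop
endfacet
facet normal -0.750 -0.391 0.534
outer loop
vertex -1.732 -2.04 2.802
vertex -1.674 -2.586 2.484
vertex -0.336 -2.994 4.065
endloop
endfacet
facet normal -0.333 0.447 -0.831
outer loop
vertex -1.674 -2.586 2.484
vertex -0.984 -2.126 2.455
vertex -1.211 -2.864 2.149
endloop
endfacet
facet normal -0.435 -0.890 0.138
outer loop
vertex -1.674 -2.586 2.484
vertex -1.211 -2.864 2.149
vertex -0.336 -2.994 4.065
endloop
endfacet
facet normal -0.333 0.447 -0.830
outer loop
vertex -1.211 -2.864 2.149
vertex -0.984 -2.126 2.455
vertex -0.615 -2.709 1.993
endloop
endfacet
facet normal 0.209 -0.965 -0.161
outer loop
vertex -1.211 -2.864 2.149
vertex -0.615 -2.709 1.993
vertex -0.336 -2.994 4.065
endloop
endfacet
facet normal -0.334 0.447 -0.830
outer loop
vertex -0.615 -2.709 1.993
vertex -0.984 -2.126 2.455
vertex -0.235 -2.213 2.107
endloop
endfacet
facet normal 0.800 -0.570 -0.186
outer loop
vertex -0.615 -2.709 1.993
vertex -0.235 -2.213 2.107
vertex -0.336 -2.994 4.065
endloop
endfacet

endsolid


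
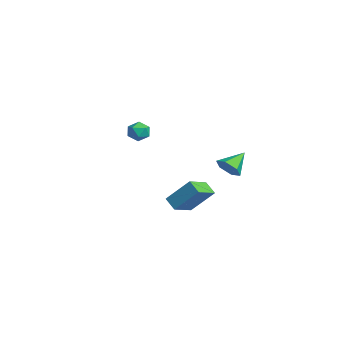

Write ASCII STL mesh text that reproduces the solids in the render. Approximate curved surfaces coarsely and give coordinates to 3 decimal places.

solid 
facet normal -0.543 0.765 -0.346
outer loop
vertex -5.01 1.344 -4.661
vertex -4.272 2.555 -3.14
vertex -4.242 1.621 -5.255
endloop
endfacet
facet normal -0.355 -0.583 -0.731
outer loop
vertex -3.308 0.305 -4.66
vertex -5.01 1.344 -4.661
vertex -4.242 1.621 -5.255
endloop
endfacet
facet normal -0.542 0.766 -0.346
outer loop
vertex -4.242 1.621 -5.255
vertex -4.272 2.555 -3.14
vertex -3.503 2.832 -3.733
endloop
endfacet
facet normal 0.761 0.274 -0.588
outer loop
vertex -3.503 2.832 -3.733
vertex -3.308 0.305 -4.66
vertex -4.242 1.621 -5.255
endloop
endfacet
facet normal -0.761 -0.274 0.588
outer loop
vertex -5.01 1.344 -4.661
vertex -3.338 1.239 -2.545
vertex -4.272 2.555 -3.14
endloop
endfacet
facet normal -0.355 -0.582 -0.732
outer loop
vertex -4.077 0.028 -4.067
vertex -5.01 1.344 -4.661
vertex -3.308 0.305 -4.66
endloop
endfacet
facet normal -0.761 -0.274 0.588
outer loop
vertex -4.077 0.028 -4.067
vertex -3.338 1.239 -2.545
vertex -5.01 1.344 -4.661
endloop
endfacet
facet normal 0.354 0.582 0.732
outer loop
vertex -4.272 2.555 -3.14
vertex -3.338 1.239 -2.545
vertex -3.503 2.832 -3.733
endloop
endfacet
facet normal 0.761 0.274 -0.588
outer loop
vertex -2.57 1.516 -3.139
vertex -3.308 0.305 -4.66
vertex -3.503 2.832 -3.733
endloop
endfacet
facet normal 0.356 0.582 0.731
outer loop
vertex -3.503 2.832 -3.733
vertex -3.338 1.239 -2.545
vertex -2.57 1.516 -3.139
endloop
endfacet
facet normal 0.543 -0.765 0.346
outer loop
vertex -2.57 1.516 -3.139
vertex -4.077 0.028 -4.067
vertex -3.308 0.305 -4.66
endloop
endfacet
facet normal 0.543 -0.765 0.345
outer loop
vertex -3.338 1.239 -2.545
vertex -4.077 0.028 -4.067
vertex -2.57 1.516 -3.139
endloop
endfacet
facet normal 0.341 -0.745 -0.573
outer loop
vertex 0.498 2.005 0.3
vertex 0.105 2.343 -0.374
vertex 0.904 2.568 -0.191
endloop
endfacet
facet normal 0.585 0.251 0.771
outer loop
vertex 0.498 2.005 0.3
vertex 0.904 2.568 -0.191
vertex -0.425 3.497 0.514
endloop
endfacet
facet normal 0.341 -0.745 -0.573
outer loop
vertex 0.904 2.568 -0.191
vertex 0.105 2.343 -0.374
vertex 0.51 2.906 -0.865
endloop
endfacet
facet normal 0.592 0.804 0.057
outer loop
vertex 0.904 2.568 -0.191
vertex 0.51 2.906 -0.865
vertex -0.425 3.497 0.514
endloop
endfacet
facet normal 0.342 -0.745 -0.572
outer loop
vertex 0.51 2.906 -0.865
vertex 0.105 2.343 -0.374
vertex -0.288 2.68 -1.048
endloop
endfacet
facet normal -0.140 0.872 -0.469
outer loop
vertex 0.51 2.906 -0.865
vertex -0.288 2.68 -1.048
vertex -0.425 3.497 0.514
endloop
endfacet
facet normal 0.342 -0.746 -0.572
outer loop
vertex -0.288 2.68 -1.048
vertex 0.105 2.343 -0.374
vertex -0.694 2.117 -0.557
endloop
endfacet
facet normal -0.878 0.389 -0.280
outer loop
vertex -0.288 2.68 -1.048
vertex -0.694 2.117 -0.557
vertex -0.425 3.497 0.514
endloop
endfacet
facet normal 0.342 -0.745 -0.573
outer loop
vertex -0.694 2.117 -0.557
vertex 0.105 2.343 -0.374
vertex -0.3 1.779 0.117
endloop
endfacet
facet normal -0.885 -0.165 0.435
outer loop
vertex -0.694 2.117 -0.557
vertex -0.3 1.779 0.117
vertex -0.425 3.497 0.514
endloop
endfacet
facet normal 0.342 -0.745 -0.573
outer loop
vertex -0.3 1.779 0.117
vertex 0.105 2.343 -0.374
vertex 0.498 2.005 0.3
endloop
endfacet
facet normal -0.154 -0.233 0.960
outer loop
vertex -0.3 1.779 0.117
vertex 0.498 2.005 0.3
vertex -0.425 3.497 0.514
endloop
endfacet
facet normal 0.180 0.588 0.789
outer loop
vertex 1.28 -2.585 3.71
vertex 1.228 -3.151 4.144
vertex 1.862 -2.971 3.865
endloop
endfacet
facet normal 0.502 0.840 0.205
outer loop
vertex 1.28 -2.585 3.71
vertex 1.862 -2.971 3.865
vertex 1.752 -2.742 3.197
endloop
endfacet
facet normal 0.002 0.957 -0.291
outer loop
vertex 1.28 -2.585 3.71
vertex 1.752 -2.742 3.197
vertex 1.051 -2.782 3.062
endloop
endfacet
facet normal -0.630 0.776 -0.013
outer loop
vertex 1.28 -2.585 3.71
vertex 1.051 -2.782 3.062
vertex 0.727 -3.035 3.647
endloop
endfacet
facet normal -0.521 0.549 0.653
outer loop
vertex 1.28 -2.585 3.71
vertex 0.727 -3.035 3.647
vertex 1.228 -3.151 4.144
endloop
endfacet
facet normal 0.941 0.335 -0.040
outer loop
vertex 1.752 -2.742 3.197
vertex 1.862 -2.971 3.865
vertex 1.993 -3.405 3.313
endloop
endfacet
facet normal 0.419 -0.074 0.905
outer loop
vertex 1.862 -2.971 3.865
vertex 1.228 -3.151 4.144
vertex 1.669 -3.658 3.898
endloop
endfacet
facet normal -0.713 -0.139 0.687
outer loop
vertex 1.228 -3.151 4.144
vertex 0.727 -3.035 3.647
vertex 0.968 -3.698 3.763
endloop
endfacet
facet normal -0.890 0.231 -0.393
outer loop
vertex 0.727 -3.035 3.647
vertex 1.051 -2.782 3.062
vertex 0.858 -3.469 3.095
endloop
endfacet
facet normal 0.132 0.523 -0.842
outer loop
vertex 1.051 -2.782 3.062
vertex 1.752 -2.742 3.197
vertex 1.492 -3.289 2.816
endloop
endfacet
facet normal 0.630 -0.776 0.013
outer loop
vertex 1.44 -3.855 3.25
vertex 1.993 -3.405 3.313
vertex 1.669 -3.658 3.898
endloop
endfacet
facet normal -0.002 -0.957 0.291
outer loop
vertex 1.44 -3.855 3.25
vertex 1.669 -3.658 3.898
vertex 0.968 -3.698 3.763
endloop
endfacet
facet normal -0.502 -0.840 -0.205
outer loop
vertex 1.44 -3.855 3.25
vertex 0.968 -3.698 3.763
vertex 0.858 -3.469 3.095
endloop
endfacet
facet normal -0.180 -0.588 -0.789
outer loop
vertex 1.44 -3.855 3.25
vertex 0.858 -3.469 3.095
vertex 1.492 -3.289 2.816
endloop
endfacet
facet normal 0.521 -0.549 -0.653
outer loop
vertex 1.44 -3.855 3.25
vertex 1.492 -3.289 2.816
vertex 1.993 -3.405 3.313
endloop
endfacet
facet normal 0.890 -0.231 0.393
outer loop
vertex 1.669 -3.658 3.898
vertex 1.993 -3.405 3.313
vertex 1.862 -2.971 3.865
endloop
endfacet
facet normal -0.132 -0.523 0.842
outer loop
vertex 0.968 -3.698 3.763
vertex 1.669 -3.658 3.898
vertex 1.228 -3.151 4.144
endloop
endfacet
facet normal -0.941 -0.335 0.040
outer loop
vertex 0.858 -3.469 3.095
vertex 0.968 -3.698 3.763
vertex 0.727 -3.035 3.647
endloop
endfacet
facet normal -0.419 0.074 -0.905
outer loop
vertex 1.492 -3.289 2.816
vertex 0.858 -3.469 3.095
vertex 1.051 -2.782 3.062
endloop
endfacet
facet normal 0.713 0.139 -0.687
outer loop
vertex 1.993 -3.405 3.313
vertex 1.492 -3.289 2.816
vertex 1.752 -2.742 3.197
endloop
endfacet

endsolid


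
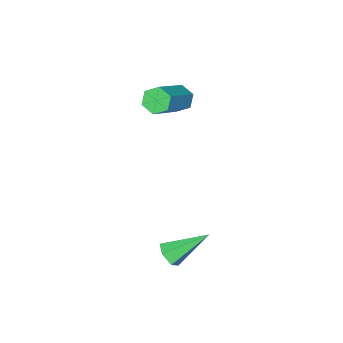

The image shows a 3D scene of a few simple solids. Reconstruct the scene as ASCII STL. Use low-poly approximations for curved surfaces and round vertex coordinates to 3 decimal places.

solid 
facet normal 0.633 -0.503 -0.589
outer loop
vertex 4.775 -0.162 -3.299
vertex 4.372 -0.242 -3.664
vertex 4.691 0.204 -3.702
endloop
endfacet
facet normal 0.557 0.669 0.492
outer loop
vertex 4.775 -0.162 -3.299
vertex 4.691 0.204 -3.702
vertex 3.308 0.602 -2.676
endloop
endfacet
facet normal 0.633 -0.503 -0.588
outer loop
vertex 4.691 0.204 -3.702
vertex 4.372 -0.242 -3.664
vertex 4.288 0.123 -4.067
endloop
endfacet
facet normal 0.065 0.957 -0.284
outer loop
vertex 4.691 0.204 -3.702
vertex 4.288 0.123 -4.067
vertex 3.308 0.602 -2.676
endloop
endfacet
facet normal 0.632 -0.504 -0.588
outer loop
vertex 4.288 0.123 -4.067
vertex 4.372 -0.242 -3.664
vertex 3.968 -0.323 -4.029
endloop
endfacet
facet normal -0.665 0.425 -0.615
outer loop
vertex 4.288 0.123 -4.067
vertex 3.968 -0.323 -4.029
vertex 3.308 0.602 -2.676
endloop
endfacet
facet normal 0.633 -0.503 -0.589
outer loop
vertex 3.968 -0.323 -4.029
vertex 4.372 -0.242 -3.664
vertex 4.052 -0.688 -3.627
endloop
endfacet
facet normal -0.903 -0.395 -0.170
outer loop
vertex 3.968 -0.323 -4.029
vertex 4.052 -0.688 -3.627
vertex 3.308 0.602 -2.676
endloop
endfacet
facet normal 0.633 -0.503 -0.589
outer loop
vertex 4.052 -0.688 -3.627
vertex 4.372 -0.242 -3.664
vertex 4.455 -0.608 -3.262
endloop
endfacet
facet normal -0.412 -0.683 0.604
outer loop
vertex 4.052 -0.688 -3.627
vertex 4.455 -0.608 -3.262
vertex 3.308 0.602 -2.676
endloop
endfacet
facet normal 0.633 -0.503 -0.589
outer loop
vertex 4.455 -0.608 -3.262
vertex 4.372 -0.242 -3.664
vertex 4.775 -0.162 -3.299
endloop
endfacet
facet normal 0.319 -0.151 0.936
outer loop
vertex 4.455 -0.608 -3.262
vertex 4.775 -0.162 -3.299
vertex 3.308 0.602 -2.676
endloop
endfacet
facet normal -0.816 -0.242 -0.525
outer loop
vertex 0.629 -3.781 -0.256
vertex 0.348 -3.919 0.245
vertex 0.321 -3.369 0.033
endloop
endfacet
facet normal 0.248 0.674 -0.696
outer loop
vertex 0.629 -3.781 -0.256
vertex 0.321 -3.369 0.033
vertex 2.172 -3.324 0.735
endloop
endfacet
facet normal 0.248 0.671 -0.698
outer loop
vertex 2.172 -3.324 0.735
vertex 0.321 -3.369 0.033
vertex 1.865 -2.911 1.023
endloop
endfacet
facet normal 0.817 0.242 0.524
outer loop
vertex 2.172 -3.324 0.735
vertex 1.865 -2.911 1.023
vertex 1.892 -3.461 1.235
endloop
endfacet
facet normal -0.817 -0.242 -0.524
outer loop
vertex 0.321 -3.369 0.033
vertex 0.348 -3.919 0.245
vertex 0.041 -3.506 0.533
endloop
endfacet
facet normal -0.327 0.942 0.075
outer loop
vertex 0.321 -3.369 0.033
vertex 0.041 -3.506 0.533
vertex 1.865 -2.911 1.023
endloop
endfacet
facet normal -0.328 0.942 0.076
outer loop
vertex 1.865 -2.911 1.023
vertex 0.041 -3.506 0.533
vertex 1.584 -3.049 1.524
endloop
endfacet
facet normal 0.816 0.242 0.525
outer loop
vertex 1.865 -2.911 1.023
vertex 1.584 -3.049 1.524
vertex 1.892 -3.461 1.235
endloop
endfacet
facet normal -0.817 -0.242 -0.524
outer loop
vertex 0.041 -3.506 0.533
vertex 0.348 -3.919 0.245
vertex 0.068 -4.056 0.745
endloop
endfacet
facet normal -0.576 0.269 0.772
outer loop
vertex 0.041 -3.506 0.533
vertex 0.068 -4.056 0.745
vertex 1.584 -3.049 1.524
endloop
endfacet
facet normal -0.576 0.269 0.772
outer loop
vertex 1.584 -3.049 1.524
vertex 0.068 -4.056 0.745
vertex 1.611 -3.599 1.736
endloop
endfacet
facet normal 0.816 0.242 0.525
outer loop
vertex 1.584 -3.049 1.524
vertex 1.611 -3.599 1.736
vertex 1.892 -3.461 1.235
endloop
endfacet
facet normal -0.817 -0.242 -0.524
outer loop
vertex 0.068 -4.056 0.745
vertex 0.348 -3.919 0.245
vertex 0.375 -4.469 0.457
endloop
endfacet
facet normal -0.249 -0.672 0.698
outer loop
vertex 0.068 -4.056 0.745
vertex 0.375 -4.469 0.457
vertex 1.611 -3.599 1.736
endloop
endfacet
facet normal -0.247 -0.673 0.697
outer loop
vertex 1.611 -3.599 1.736
vertex 0.375 -4.469 0.457
vertex 1.919 -4.011 1.447
endloop
endfacet
facet normal 0.816 0.242 0.525
outer loop
vertex 1.611 -3.599 1.736
vertex 1.919 -4.011 1.447
vertex 1.892 -3.461 1.235
endloop
endfacet
facet normal -0.816 -0.242 -0.525
outer loop
vertex 0.375 -4.469 0.457
vertex 0.348 -3.919 0.245
vertex 0.656 -4.331 -0.044
endloop
endfacet
facet normal 0.328 -0.942 -0.076
outer loop
vertex 0.375 -4.469 0.457
vertex 0.656 -4.331 -0.044
vertex 1.919 -4.011 1.447
endloop
endfacet
facet normal 0.327 -0.942 -0.075
outer loop
vertex 1.919 -4.011 1.447
vertex 0.656 -4.331 -0.044
vertex 2.199 -3.874 0.947
endloop
endfacet
facet normal 0.817 0.242 0.524
outer loop
vertex 1.919 -4.011 1.447
vertex 2.199 -3.874 0.947
vertex 1.892 -3.461 1.235
endloop
endfacet
facet normal -0.816 -0.242 -0.525
outer loop
vertex 0.656 -4.331 -0.044
vertex 0.348 -3.919 0.245
vertex 0.629 -3.781 -0.256
endloop
endfacet
facet normal 0.576 -0.269 -0.772
outer loop
vertex 0.656 -4.331 -0.044
vertex 0.629 -3.781 -0.256
vertex 2.199 -3.874 0.947
endloop
endfacet
facet normal 0.576 -0.269 -0.772
outer loop
vertex 2.199 -3.874 0.947
vertex 0.629 -3.781 -0.256
vertex 2.172 -3.324 0.735
endloop
endfacet
facet normal 0.817 0.242 0.524
outer loop
vertex 2.199 -3.874 0.947
vertex 2.172 -3.324 0.735
vertex 1.892 -3.461 1.235
endloop
endfacet

endsolid


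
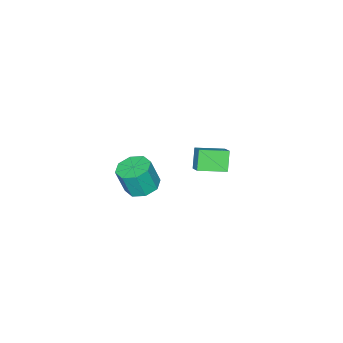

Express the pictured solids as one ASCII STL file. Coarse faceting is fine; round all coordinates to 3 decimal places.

solid 
facet normal -0.210 0.208 -0.955
outer loop
vertex 4.397 1.6 2.775
vertex 3.745 2.203 3.05
vertex 4.654 2.258 2.862
endloop
endfacet
facet normal 0.908 -0.319 -0.270
outer loop
vertex 4.397 1.6 2.775
vertex 4.654 2.258 2.862
vertex 4.728 1.274 4.275
endloop
endfacet
facet normal 0.909 -0.318 -0.269
outer loop
vertex 4.728 1.274 4.275
vertex 4.654 2.258 2.862
vertex 4.984 1.932 4.362
endloop
endfacet
facet normal 0.210 -0.208 0.955
outer loop
vertex 4.728 1.274 4.275
vertex 4.984 1.932 4.362
vertex 4.075 1.877 4.55
endloop
endfacet
facet normal -0.210 0.208 -0.955
outer loop
vertex 4.654 2.258 2.862
vertex 3.745 2.203 3.05
vertex 4.378 2.884 3.059
endloop
endfacet
facet normal 0.897 0.429 -0.104
outer loop
vertex 4.654 2.258 2.862
vertex 4.378 2.884 3.059
vertex 4.984 1.932 4.362
endloop
endfacet
facet normal 0.897 0.429 -0.104
outer loop
vertex 4.984 1.932 4.362
vertex 4.378 2.884 3.059
vertex 4.708 2.558 4.559
endloop
endfacet
facet normal 0.210 -0.208 0.955
outer loop
vertex 4.984 1.932 4.362
vertex 4.708 2.558 4.559
vertex 4.075 1.877 4.55
endloop
endfacet
facet normal -0.210 0.208 -0.955
outer loop
vertex 4.378 2.884 3.059
vertex 3.745 2.203 3.05
vertex 3.731 3.111 3.251
endloop
endfacet
facet normal 0.361 0.925 0.122
outer loop
vertex 4.378 2.884 3.059
vertex 3.731 3.111 3.251
vertex 4.708 2.558 4.559
endloop
endfacet
facet normal 0.361 0.925 0.122
outer loop
vertex 4.708 2.558 4.559
vertex 3.731 3.111 3.251
vertex 4.061 2.785 4.751
endloop
endfacet
facet normal 0.210 -0.208 0.955
outer loop
vertex 4.708 2.558 4.559
vertex 4.061 2.785 4.751
vertex 4.075 1.877 4.55
endloop
endfacet
facet normal -0.210 0.208 -0.955
outer loop
vertex 3.731 3.111 3.251
vertex 3.745 2.203 3.05
vertex 3.092 2.806 3.325
endloop
endfacet
facet normal -0.388 0.879 0.276
outer loop
vertex 3.731 3.111 3.251
vertex 3.092 2.806 3.325
vertex 4.061 2.785 4.751
endloop
endfacet
facet normal -0.388 0.879 0.277
outer loop
vertex 4.061 2.785 4.751
vertex 3.092 2.806 3.325
vertex 3.423 2.48 4.825
endloop
endfacet
facet normal 0.210 -0.208 0.955
outer loop
vertex 4.061 2.785 4.751
vertex 3.423 2.48 4.825
vertex 4.075 1.877 4.55
endloop
endfacet
facet normal -0.210 0.208 -0.955
outer loop
vertex 3.092 2.806 3.325
vertex 3.745 2.203 3.05
vertex 2.836 2.148 3.238
endloop
endfacet
facet normal -0.909 0.318 0.270
outer loop
vertex 3.092 2.806 3.325
vertex 2.836 2.148 3.238
vertex 3.423 2.48 4.825
endloop
endfacet
facet normal -0.909 0.319 0.269
outer loop
vertex 3.423 2.48 4.825
vertex 2.836 2.148 3.238
vertex 3.166 1.822 4.738
endloop
endfacet
facet normal 0.210 -0.208 0.955
outer loop
vertex 3.423 2.48 4.825
vertex 3.166 1.822 4.738
vertex 4.075 1.877 4.55
endloop
endfacet
facet normal -0.210 0.208 -0.955
outer loop
vertex 2.836 2.148 3.238
vertex 3.745 2.203 3.05
vertex 3.112 1.522 3.041
endloop
endfacet
facet normal -0.897 -0.429 0.104
outer loop
vertex 2.836 2.148 3.238
vertex 3.112 1.522 3.041
vertex 3.166 1.822 4.738
endloop
endfacet
facet normal -0.897 -0.429 0.104
outer loop
vertex 3.166 1.822 4.738
vertex 3.112 1.522 3.041
vertex 3.442 1.196 4.541
endloop
endfacet
facet normal 0.210 -0.208 0.955
outer loop
vertex 3.166 1.822 4.738
vertex 3.442 1.196 4.541
vertex 4.075 1.877 4.55
endloop
endfacet
facet normal -0.210 0.208 -0.955
outer loop
vertex 3.112 1.522 3.041
vertex 3.745 2.203 3.05
vertex 3.759 1.295 2.849
endloop
endfacet
facet normal -0.361 -0.925 -0.122
outer loop
vertex 3.112 1.522 3.041
vertex 3.759 1.295 2.849
vertex 3.442 1.196 4.541
endloop
endfacet
facet normal -0.361 -0.925 -0.122
outer loop
vertex 3.442 1.196 4.541
vertex 3.759 1.295 2.849
vertex 4.089 0.969 4.349
endloop
endfacet
facet normal 0.210 -0.208 0.955
outer loop
vertex 3.442 1.196 4.541
vertex 4.089 0.969 4.349
vertex 4.075 1.877 4.55
endloop
endfacet
facet normal -0.210 0.208 -0.955
outer loop
vertex 3.759 1.295 2.849
vertex 3.745 2.203 3.05
vertex 4.397 1.6 2.775
endloop
endfacet
facet normal 0.388 -0.879 -0.276
outer loop
vertex 3.759 1.295 2.849
vertex 4.397 1.6 2.775
vertex 4.089 0.969 4.349
endloop
endfacet
facet normal 0.388 -0.879 -0.277
outer loop
vertex 4.089 0.969 4.349
vertex 4.397 1.6 2.775
vertex 4.728 1.274 4.275
endloop
endfacet
facet normal 0.210 -0.208 0.955
outer loop
vertex 4.089 0.969 4.349
vertex 4.728 1.274 4.275
vertex 4.075 1.877 4.55
endloop
endfacet
facet normal -0.491 -0.277 0.826
outer loop
vertex -1.865 1.527 1.542
vertex -3.026 2.657 1.23
vertex -2.358 0.88 1.032
endloop
endfacet
facet normal 0.704 -0.685 0.189
outer loop
vertex -1.714 1.243 -0.05
vertex -1.865 1.527 1.542
vertex -2.358 0.88 1.032
endloop
endfacet
facet normal -0.492 -0.277 0.825
outer loop
vertex -2.358 0.88 1.032
vertex -3.026 2.657 1.23
vertex -3.519 2.01 0.719
endloop
endfacet
facet normal -0.513 -0.674 -0.531
outer loop
vertex -3.519 2.01 0.719
vertex -1.714 1.243 -0.05
vertex -2.358 0.88 1.032
endloop
endfacet
facet normal 0.513 0.674 0.532
outer loop
vertex -1.865 1.527 1.542
vertex -2.382 3.02 0.148
vertex -3.026 2.657 1.23
endloop
endfacet
facet normal 0.703 -0.685 0.189
outer loop
vertex -1.221 1.89 0.461
vertex -1.865 1.527 1.542
vertex -1.714 1.243 -0.05
endloop
endfacet
facet normal 0.513 0.674 0.532
outer loop
vertex -1.221 1.89 0.461
vertex -2.382 3.02 0.148
vertex -1.865 1.527 1.542
endloop
endfacet
facet normal -0.703 0.685 -0.189
outer loop
vertex -3.026 2.657 1.23
vertex -2.382 3.02 0.148
vertex -3.519 2.01 0.719
endloop
endfacet
facet normal -0.513 -0.674 -0.532
outer loop
vertex -2.875 2.373 -0.362
vertex -1.714 1.243 -0.05
vertex -3.519 2.01 0.719
endloop
endfacet
facet normal -0.704 0.685 -0.189
outer loop
vertex -3.519 2.01 0.719
vertex -2.382 3.02 0.148
vertex -2.875 2.373 -0.362
endloop
endfacet
facet normal 0.492 0.277 -0.825
outer loop
vertex -2.875 2.373 -0.362
vertex -1.221 1.89 0.461
vertex -1.714 1.243 -0.05
endloop
endfacet
facet normal 0.492 0.276 -0.826
outer loop
vertex -2.382 3.02 0.148
vertex -1.221 1.89 0.461
vertex -2.875 2.373 -0.362
endloop
endfacet

endsolid


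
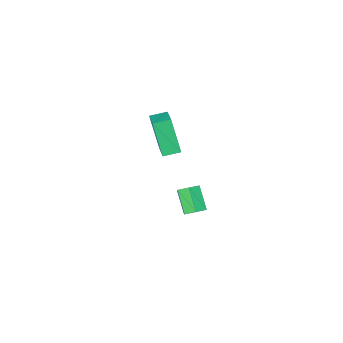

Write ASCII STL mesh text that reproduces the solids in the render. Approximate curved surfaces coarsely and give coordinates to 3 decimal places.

solid 
facet normal -0.872 0.455 0.180
outer loop
vertex -0.317 -4.437 1.75
vertex 0.275 -3.469 2.169
vertex -0.292 -3.727 0.075
endloop
endfacet
facet normal -0.489 -0.800 -0.347
outer loop
vertex 0.405 -4.091 -0.069
vertex -0.317 -4.437 1.75
vertex -0.292 -3.727 0.075
endloop
endfacet
facet normal -0.872 0.455 0.180
outer loop
vertex -0.292 -3.727 0.075
vertex 0.275 -3.469 2.169
vertex 0.3 -2.759 0.494
endloop
endfacet
facet normal 0.014 0.390 -0.921
outer loop
vertex 0.3 -2.759 0.494
vertex 0.405 -4.091 -0.069
vertex -0.292 -3.727 0.075
endloop
endfacet
facet normal -0.014 -0.390 0.921
outer loop
vertex -0.317 -4.437 1.75
vertex 0.972 -3.833 2.025
vertex 0.275 -3.469 2.169
endloop
endfacet
facet normal -0.489 -0.800 -0.347
outer loop
vertex 0.38 -4.801 1.606
vertex -0.317 -4.437 1.75
vertex 0.405 -4.091 -0.069
endloop
endfacet
facet normal -0.014 -0.390 0.921
outer loop
vertex 0.38 -4.801 1.606
vertex 0.972 -3.833 2.025
vertex -0.317 -4.437 1.75
endloop
endfacet
facet normal 0.489 0.800 0.347
outer loop
vertex 0.275 -3.469 2.169
vertex 0.972 -3.833 2.025
vertex 0.3 -2.759 0.494
endloop
endfacet
facet normal 0.014 0.390 -0.921
outer loop
vertex 0.997 -3.123 0.35
vertex 0.405 -4.091 -0.069
vertex 0.3 -2.759 0.494
endloop
endfacet
facet normal 0.489 0.800 0.347
outer loop
vertex 0.3 -2.759 0.494
vertex 0.972 -3.833 2.025
vertex 0.997 -3.123 0.35
endloop
endfacet
facet normal 0.872 -0.455 -0.180
outer loop
vertex 0.997 -3.123 0.35
vertex 0.38 -4.801 1.606
vertex 0.405 -4.091 -0.069
endloop
endfacet
facet normal 0.872 -0.455 -0.180
outer loop
vertex 0.972 -3.833 2.025
vertex 0.38 -4.801 1.606
vertex 0.997 -3.123 0.35
endloop
endfacet
facet normal 0.229 0.665 -0.711
outer loop
vertex 3.411 1.975 1.618
vertex 3.193 1.676 1.268
vertex 2.916 2.029 1.509
endloop
endfacet
facet normal -0.067 0.740 0.670
outer loop
vertex 3.411 1.975 1.618
vertex 2.916 2.029 1.509
vertex 3.145 1.204 2.443
endloop
endfacet
facet normal -0.068 0.739 0.670
outer loop
vertex 3.145 1.204 2.443
vertex 2.916 2.029 1.509
vertex 2.65 1.258 2.333
endloop
endfacet
facet normal -0.230 -0.664 0.711
outer loop
vertex 3.145 1.204 2.443
vertex 2.65 1.258 2.333
vertex 2.927 0.904 2.092
endloop
endfacet
facet normal 0.230 0.665 -0.710
outer loop
vertex 2.916 2.029 1.509
vertex 3.193 1.676 1.268
vertex 2.698 1.73 1.158
endloop
endfacet
facet normal -0.874 0.462 0.150
outer loop
vertex 2.916 2.029 1.509
vertex 2.698 1.73 1.158
vertex 2.65 1.258 2.333
endloop
endfacet
facet normal -0.875 0.461 0.150
outer loop
vertex 2.65 1.258 2.333
vertex 2.698 1.73 1.158
vertex 2.432 0.958 1.983
endloop
endfacet
facet normal -0.229 -0.664 0.712
outer loop
vertex 2.65 1.258 2.333
vertex 2.432 0.958 1.983
vertex 2.927 0.904 2.092
endloop
endfacet
facet normal 0.230 0.664 -0.711
outer loop
vertex 2.698 1.73 1.158
vertex 3.193 1.676 1.268
vertex 2.975 1.376 0.917
endloop
endfacet
facet normal -0.808 -0.278 -0.520
outer loop
vertex 2.698 1.73 1.158
vertex 2.975 1.376 0.917
vertex 2.432 0.958 1.983
endloop
endfacet
facet normal -0.807 -0.278 -0.520
outer loop
vertex 2.432 0.958 1.983
vertex 2.975 1.376 0.917
vertex 2.709 0.605 1.742
endloop
endfacet
facet normal -0.229 -0.665 0.711
outer loop
vertex 2.432 0.958 1.983
vertex 2.709 0.605 1.742
vertex 2.927 0.904 2.092
endloop
endfacet
facet normal 0.230 0.664 -0.711
outer loop
vertex 2.975 1.376 0.917
vertex 3.193 1.676 1.268
vertex 3.47 1.322 1.027
endloop
endfacet
facet normal 0.068 -0.740 -0.669
outer loop
vertex 2.975 1.376 0.917
vertex 3.47 1.322 1.027
vertex 2.709 0.605 1.742
endloop
endfacet
facet normal 0.067 -0.739 -0.670
outer loop
vertex 2.709 0.605 1.742
vertex 3.47 1.322 1.027
vertex 3.204 0.551 1.851
endloop
endfacet
facet normal -0.229 -0.665 0.711
outer loop
vertex 2.709 0.605 1.742
vertex 3.204 0.551 1.851
vertex 2.927 0.904 2.092
endloop
endfacet
facet normal 0.229 0.664 -0.712
outer loop
vertex 3.47 1.322 1.027
vertex 3.193 1.676 1.268
vertex 3.688 1.622 1.377
endloop
endfacet
facet normal 0.875 -0.461 -0.149
outer loop
vertex 3.47 1.322 1.027
vertex 3.688 1.622 1.377
vertex 3.204 0.551 1.851
endloop
endfacet
facet normal 0.874 -0.462 -0.150
outer loop
vertex 3.204 0.551 1.851
vertex 3.688 1.622 1.377
vertex 3.422 0.85 2.202
endloop
endfacet
facet normal -0.230 -0.665 0.710
outer loop
vertex 3.204 0.551 1.851
vertex 3.422 0.85 2.202
vertex 2.927 0.904 2.092
endloop
endfacet
facet normal 0.229 0.665 -0.711
outer loop
vertex 3.688 1.622 1.377
vertex 3.193 1.676 1.268
vertex 3.411 1.975 1.618
endloop
endfacet
facet normal 0.807 0.278 0.521
outer loop
vertex 3.688 1.622 1.377
vertex 3.411 1.975 1.618
vertex 3.422 0.85 2.202
endloop
endfacet
facet normal 0.808 0.278 0.520
outer loop
vertex 3.422 0.85 2.202
vertex 3.411 1.975 1.618
vertex 3.145 1.204 2.443
endloop
endfacet
facet normal -0.230 -0.664 0.711
outer loop
vertex 3.422 0.85 2.202
vertex 3.145 1.204 2.443
vertex 2.927 0.904 2.092
endloop
endfacet

endsolid


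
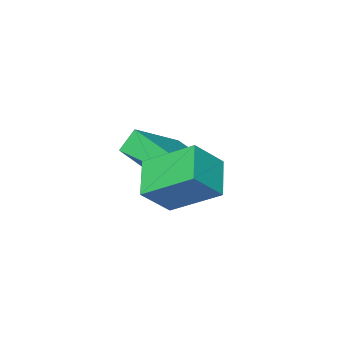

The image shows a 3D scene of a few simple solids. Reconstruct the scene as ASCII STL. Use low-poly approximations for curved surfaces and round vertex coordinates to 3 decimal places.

solid 
facet normal -0.681 0.144 -0.718
outer loop
vertex 0.815 3.282 1.499
vertex 1.62 4.182 0.917
vertex 1.595 1.93 0.488
endloop
endfacet
facet normal -0.601 -0.671 0.434
outer loop
vertex 2.5 1.738 1.443
vertex 0.815 3.282 1.499
vertex 1.595 1.93 0.488
endloop
endfacet
facet normal -0.681 0.144 -0.718
outer loop
vertex 1.595 1.93 0.488
vertex 1.62 4.182 0.917
vertex 2.4 2.83 -0.094
endloop
endfacet
facet normal 0.420 -0.727 -0.544
outer loop
vertex 2.4 2.83 -0.094
vertex 2.5 1.738 1.443
vertex 1.595 1.93 0.488
endloop
endfacet
facet normal -0.420 0.727 0.544
outer loop
vertex 0.815 3.282 1.499
vertex 2.525 3.99 1.872
vertex 1.62 4.182 0.917
endloop
endfacet
facet normal -0.601 -0.671 0.434
outer loop
vertex 1.72 3.09 2.454
vertex 0.815 3.282 1.499
vertex 2.5 1.738 1.443
endloop
endfacet
facet normal -0.420 0.727 0.544
outer loop
vertex 1.72 3.09 2.454
vertex 2.525 3.99 1.872
vertex 0.815 3.282 1.499
endloop
endfacet
facet normal 0.601 0.671 -0.434
outer loop
vertex 1.62 4.182 0.917
vertex 2.525 3.99 1.872
vertex 2.4 2.83 -0.094
endloop
endfacet
facet normal 0.420 -0.727 -0.544
outer loop
vertex 3.305 2.638 0.861
vertex 2.5 1.738 1.443
vertex 2.4 2.83 -0.094
endloop
endfacet
facet normal 0.601 0.671 -0.434
outer loop
vertex 2.4 2.83 -0.094
vertex 2.525 3.99 1.872
vertex 3.305 2.638 0.861
endloop
endfacet
facet normal 0.681 -0.144 0.718
outer loop
vertex 3.305 2.638 0.861
vertex 1.72 3.09 2.454
vertex 2.5 1.738 1.443
endloop
endfacet
facet normal 0.681 -0.144 0.718
outer loop
vertex 2.525 3.99 1.872
vertex 1.72 3.09 2.454
vertex 3.305 2.638 0.861
endloop
endfacet
facet normal -0.563 0.107 0.819
outer loop
vertex 0.954 -0.529 1.084
vertex 1.088 1.539 0.906
vertex -0.726 -0.52 -0.072
endloop
endfacet
facet normal -0.065 -0.994 0.086
outer loop
vertex -0.208 -0.619 -0.826
vertex 0.954 -0.529 1.084
vertex -0.726 -0.52 -0.072
endloop
endfacet
facet normal -0.564 0.107 0.819
outer loop
vertex -0.726 -0.52 -0.072
vertex 1.088 1.539 0.906
vertex -0.592 1.548 -0.251
endloop
endfacet
facet normal -0.824 0.004 -0.567
outer loop
vertex -0.592 1.548 -0.251
vertex -0.208 -0.619 -0.826
vertex -0.726 -0.52 -0.072
endloop
endfacet
facet normal 0.824 -0.005 0.567
outer loop
vertex 0.954 -0.529 1.084
vertex 1.606 1.44 0.152
vertex 1.088 1.539 0.906
endloop
endfacet
facet normal -0.065 -0.994 0.086
outer loop
vertex 1.472 -0.628 0.331
vertex 0.954 -0.529 1.084
vertex -0.208 -0.619 -0.826
endloop
endfacet
facet normal 0.824 -0.004 0.567
outer loop
vertex 1.472 -0.628 0.331
vertex 1.606 1.44 0.152
vertex 0.954 -0.529 1.084
endloop
endfacet
facet normal 0.065 0.994 -0.086
outer loop
vertex 1.088 1.539 0.906
vertex 1.606 1.44 0.152
vertex -0.592 1.548 -0.251
endloop
endfacet
facet normal -0.824 0.005 -0.567
outer loop
vertex -0.074 1.449 -1.004
vertex -0.208 -0.619 -0.826
vertex -0.592 1.548 -0.251
endloop
endfacet
facet normal 0.065 0.994 -0.086
outer loop
vertex -0.592 1.548 -0.251
vertex 1.606 1.44 0.152
vertex -0.074 1.449 -1.004
endloop
endfacet
facet normal 0.564 -0.107 -0.819
outer loop
vertex -0.074 1.449 -1.004
vertex 1.472 -0.628 0.331
vertex -0.208 -0.619 -0.826
endloop
endfacet
facet normal 0.563 -0.107 -0.819
outer loop
vertex 1.606 1.44 0.152
vertex 1.472 -0.628 0.331
vertex -0.074 1.449 -1.004
endloop
endfacet

endsolid


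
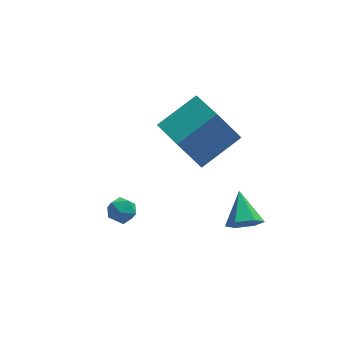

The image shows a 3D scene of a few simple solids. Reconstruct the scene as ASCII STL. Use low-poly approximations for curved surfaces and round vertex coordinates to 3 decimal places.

solid 
facet normal -0.134 -0.270 0.953
outer loop
vertex -1.71 -2.41 -2.989
vertex -1.411 -3.0 -3.114
vertex -1.044 -2.473 -2.913
endloop
endfacet
facet normal -0.061 0.437 0.897
outer loop
vertex -1.71 -2.41 -2.989
vertex -1.044 -2.473 -2.913
vertex -1.299 -1.92 -3.2
endloop
endfacet
facet normal -0.572 0.678 0.462
outer loop
vertex -1.71 -2.41 -2.989
vertex -1.299 -1.92 -3.2
vertex -1.824 -2.105 -3.578
endloop
endfacet
facet normal -0.962 0.119 0.248
outer loop
vertex -1.71 -2.41 -2.989
vertex -1.824 -2.105 -3.578
vertex -1.893 -2.773 -3.525
endloop
endfacet
facet normal -0.691 -0.467 0.552
outer loop
vertex -1.71 -2.41 -2.989
vertex -1.893 -2.773 -3.525
vertex -1.411 -3.0 -3.114
endloop
endfacet
facet normal 0.570 0.570 0.592
outer loop
vertex -1.299 -1.92 -3.2
vertex -1.044 -2.473 -2.913
vertex -0.747 -2.207 -3.455
endloop
endfacet
facet normal 0.451 -0.575 0.683
outer loop
vertex -1.044 -2.473 -2.913
vertex -1.411 -3.0 -3.114
vertex -0.816 -2.875 -3.402
endloop
endfacet
facet normal -0.449 -0.893 0.033
outer loop
vertex -1.411 -3.0 -3.114
vertex -1.893 -2.773 -3.525
vertex -1.341 -3.06 -3.78
endloop
endfacet
facet normal -0.887 0.055 -0.459
outer loop
vertex -1.893 -2.773 -3.525
vertex -1.824 -2.105 -3.578
vertex -1.596 -2.507 -4.067
endloop
endfacet
facet normal -0.257 0.960 -0.113
outer loop
vertex -1.824 -2.105 -3.578
vertex -1.299 -1.92 -3.2
vertex -1.229 -1.98 -3.866
endloop
endfacet
facet normal 0.962 -0.119 -0.248
outer loop
vertex -0.93 -2.57 -3.991
vertex -0.747 -2.207 -3.455
vertex -0.816 -2.875 -3.402
endloop
endfacet
facet normal 0.572 -0.678 -0.462
outer loop
vertex -0.93 -2.57 -3.991
vertex -0.816 -2.875 -3.402
vertex -1.341 -3.06 -3.78
endloop
endfacet
facet normal 0.061 -0.437 -0.897
outer loop
vertex -0.93 -2.57 -3.991
vertex -1.341 -3.06 -3.78
vertex -1.596 -2.507 -4.067
endloop
endfacet
facet normal 0.134 0.270 -0.953
outer loop
vertex -0.93 -2.57 -3.991
vertex -1.596 -2.507 -4.067
vertex -1.229 -1.98 -3.866
endloop
endfacet
facet normal 0.691 0.467 -0.552
outer loop
vertex -0.93 -2.57 -3.991
vertex -1.229 -1.98 -3.866
vertex -0.747 -2.207 -3.455
endloop
endfacet
facet normal 0.887 -0.055 0.459
outer loop
vertex -0.816 -2.875 -3.402
vertex -0.747 -2.207 -3.455
vertex -1.044 -2.473 -2.913
endloop
endfacet
facet normal 0.257 -0.960 0.113
outer loop
vertex -1.341 -3.06 -3.78
vertex -0.816 -2.875 -3.402
vertex -1.411 -3.0 -3.114
endloop
endfacet
facet normal -0.570 -0.570 -0.592
outer loop
vertex -1.596 -2.507 -4.067
vertex -1.341 -3.06 -3.78
vertex -1.893 -2.773 -3.525
endloop
endfacet
facet normal -0.451 0.575 -0.683
outer loop
vertex -1.229 -1.98 -3.866
vertex -1.596 -2.507 -4.067
vertex -1.824 -2.105 -3.578
endloop
endfacet
facet normal 0.449 0.893 -0.033
outer loop
vertex -0.747 -2.207 -3.455
vertex -1.229 -1.98 -3.866
vertex -1.299 -1.92 -3.2
endloop
endfacet
facet normal -0.816 -0.321 -0.481
outer loop
vertex 1.215 -0.532 -1.551
vertex 0.73 1.367 -1.996
vertex 2.193 -0.651 -3.129
endloop
endfacet
facet normal 0.242 -0.945 0.221
outer loop
vertex 3.93 0.033 -2.104
vertex 1.215 -0.532 -1.551
vertex 2.193 -0.651 -3.129
endloop
endfacet
facet normal -0.816 -0.321 -0.481
outer loop
vertex 2.193 -0.651 -3.129
vertex 0.73 1.367 -1.996
vertex 1.707 1.248 -3.574
endloop
endfacet
facet normal 0.526 -0.064 -0.848
outer loop
vertex 1.707 1.248 -3.574
vertex 3.93 0.033 -2.104
vertex 2.193 -0.651 -3.129
endloop
endfacet
facet normal -0.526 0.064 0.848
outer loop
vertex 1.215 -0.532 -1.551
vertex 2.467 2.051 -0.971
vertex 0.73 1.367 -1.996
endloop
endfacet
facet normal 0.242 -0.945 0.221
outer loop
vertex 2.953 0.152 -0.526
vertex 1.215 -0.532 -1.551
vertex 3.93 0.033 -2.104
endloop
endfacet
facet normal -0.526 0.064 0.848
outer loop
vertex 2.953 0.152 -0.526
vertex 2.467 2.051 -0.971
vertex 1.215 -0.532 -1.551
endloop
endfacet
facet normal -0.242 0.945 -0.221
outer loop
vertex 0.73 1.367 -1.996
vertex 2.467 2.051 -0.971
vertex 1.707 1.248 -3.574
endloop
endfacet
facet normal 0.526 -0.065 -0.848
outer loop
vertex 3.445 1.932 -2.549
vertex 3.93 0.033 -2.104
vertex 1.707 1.248 -3.574
endloop
endfacet
facet normal -0.242 0.945 -0.221
outer loop
vertex 1.707 1.248 -3.574
vertex 2.467 2.051 -0.971
vertex 3.445 1.932 -2.549
endloop
endfacet
facet normal 0.816 0.321 0.481
outer loop
vertex 3.445 1.932 -2.549
vertex 2.953 0.152 -0.526
vertex 3.93 0.033 -2.104
endloop
endfacet
facet normal 0.816 0.321 0.481
outer loop
vertex 2.467 2.051 -0.971
vertex 2.953 0.152 -0.526
vertex 3.445 1.932 -2.549
endloop
endfacet
facet normal -0.022 -0.849 -0.527
outer loop
vertex 3.525 -4.553 -2.858
vertex 3.223 -4.174 -3.456
vertex 3.988 -4.237 -3.386
endloop
endfacet
facet normal 0.742 0.033 0.670
outer loop
vertex 3.525 -4.553 -2.858
vertex 3.988 -4.237 -3.386
vertex 3.257 -2.866 -2.644
endloop
endfacet
facet normal -0.022 -0.849 -0.527
outer loop
vertex 3.988 -4.237 -3.386
vertex 3.223 -4.174 -3.456
vertex 3.686 -3.858 -3.984
endloop
endfacet
facet normal 0.852 0.512 -0.106
outer loop
vertex 3.988 -4.237 -3.386
vertex 3.686 -3.858 -3.984
vertex 3.257 -2.866 -2.644
endloop
endfacet
facet normal -0.022 -0.849 -0.527
outer loop
vertex 3.686 -3.858 -3.984
vertex 3.223 -4.174 -3.456
vertex 2.921 -3.795 -4.054
endloop
endfacet
facet normal 0.119 0.816 -0.566
outer loop
vertex 3.686 -3.858 -3.984
vertex 2.921 -3.795 -4.054
vertex 3.257 -2.866 -2.644
endloop
endfacet
facet normal -0.022 -0.849 -0.527
outer loop
vertex 2.921 -3.795 -4.054
vertex 3.223 -4.174 -3.456
vertex 2.459 -4.111 -3.526
endloop
endfacet
facet normal -0.725 0.642 -0.250
outer loop
vertex 2.921 -3.795 -4.054
vertex 2.459 -4.111 -3.526
vertex 3.257 -2.866 -2.644
endloop
endfacet
facet normal -0.022 -0.850 -0.527
outer loop
vertex 2.459 -4.111 -3.526
vertex 3.223 -4.174 -3.456
vertex 2.761 -4.49 -2.927
endloop
endfacet
facet normal -0.835 0.164 0.525
outer loop
vertex 2.459 -4.111 -3.526
vertex 2.761 -4.49 -2.927
vertex 3.257 -2.866 -2.644
endloop
endfacet
facet normal -0.022 -0.850 -0.527
outer loop
vertex 2.761 -4.49 -2.927
vertex 3.223 -4.174 -3.456
vertex 3.525 -4.553 -2.858
endloop
endfacet
facet normal -0.101 -0.141 0.985
outer loop
vertex 2.761 -4.49 -2.927
vertex 3.525 -4.553 -2.858
vertex 3.257 -2.866 -2.644
endloop
endfacet

endsolid
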